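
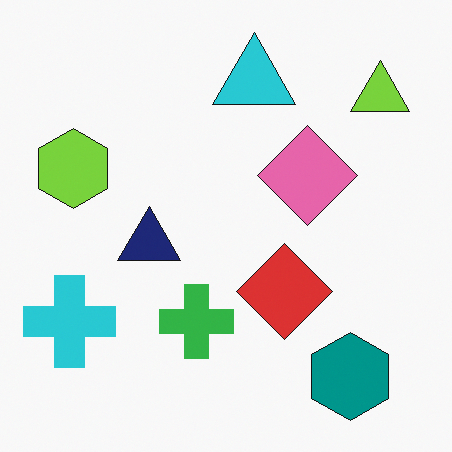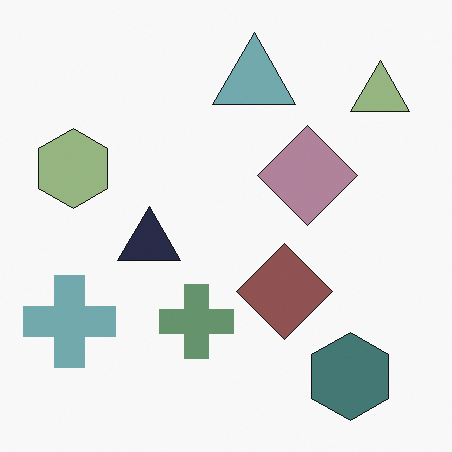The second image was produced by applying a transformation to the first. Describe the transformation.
The image was heavily desaturated.

All colors are more muted and greyish — a global saturation change.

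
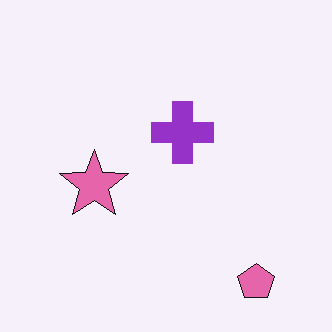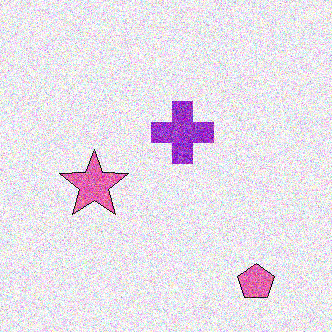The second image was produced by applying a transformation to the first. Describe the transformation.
The second image is the first degraded with strong gaussian noise.

Random speckle covers the whole image, including the flat background.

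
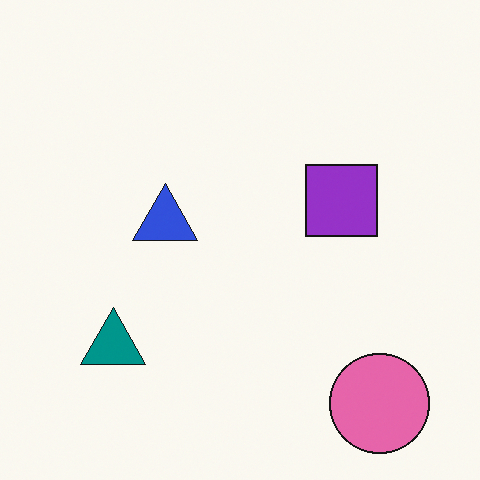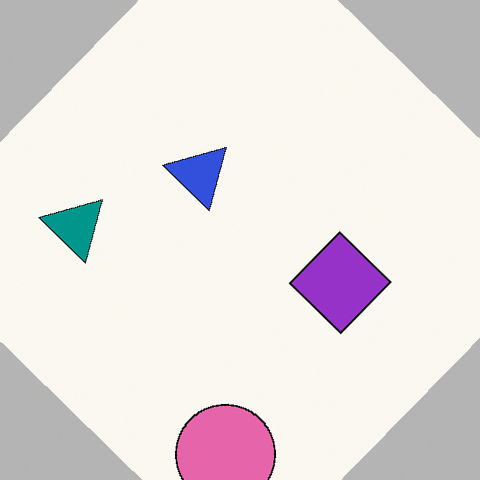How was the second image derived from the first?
Rotated clockwise by a large amount — several tens of degrees.

Every shape is tilted by the same angle and the image corners show triangular fill wedges — a whole-image rotation by a non-right angle.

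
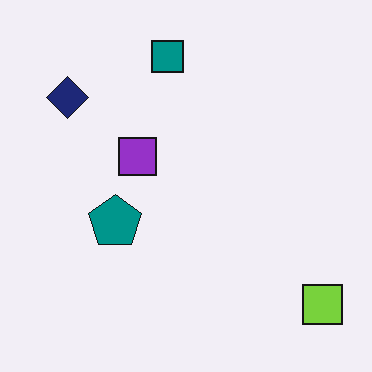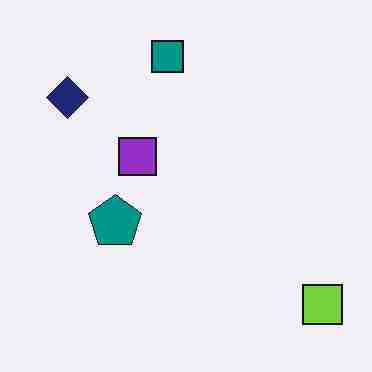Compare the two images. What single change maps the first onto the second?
This is the original image degraded with heavy JPEG compression.

Blocky 8×8 compression artifacts appear around shape edges and the flat background shows ringing — characteristic JPEG degradation.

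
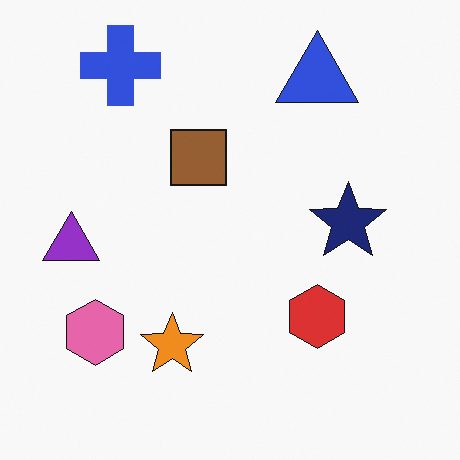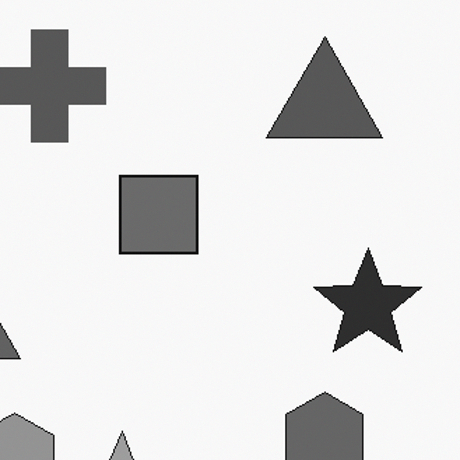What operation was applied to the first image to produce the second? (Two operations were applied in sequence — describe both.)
The transformation is: converted to grayscale, then cropped slightly and scaled back up.

All color is removed — every shape is now a shade of grey. The visible shapes are larger and the field of view is narrower; shapes near the original edges may be partly or wholly outside the frame — a crop-and-rescale.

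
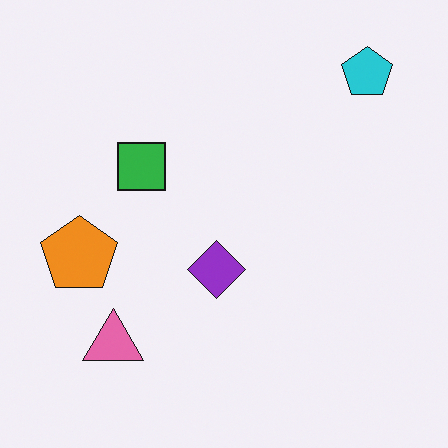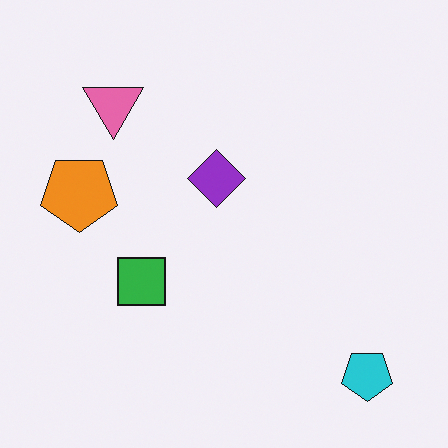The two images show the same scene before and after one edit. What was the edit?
Flipped vertically (top ↔ bottom).

The cyan pentagon is in the top-right of the first image and the bottom-right of the second — shapes on opposite sides of the horizontal midline have swapped in a mirror flip.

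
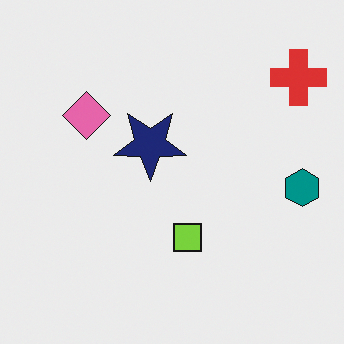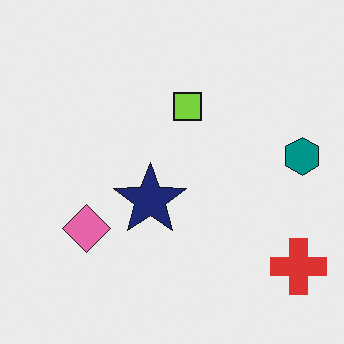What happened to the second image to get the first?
It was flipped vertically (top ↔ bottom).

The red cross is in the bottom-right of the second image and the top-right of the first — shapes on opposite sides of the horizontal midline have swapped in a mirror flip.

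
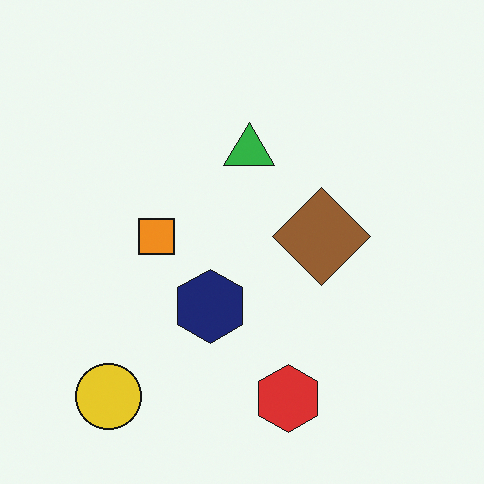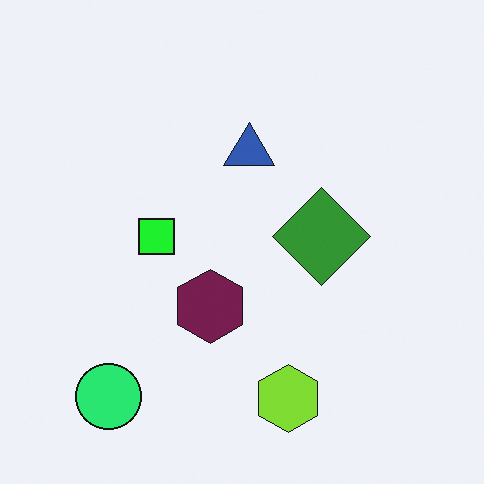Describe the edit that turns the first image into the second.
The second image is the first hue-shifted noticeably.

Every shape's color has rotated by the same amount around the hue wheel — a uniform hue shift.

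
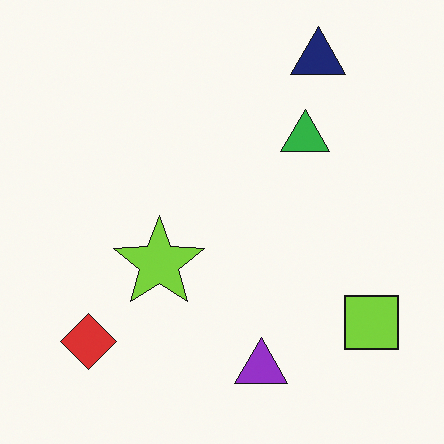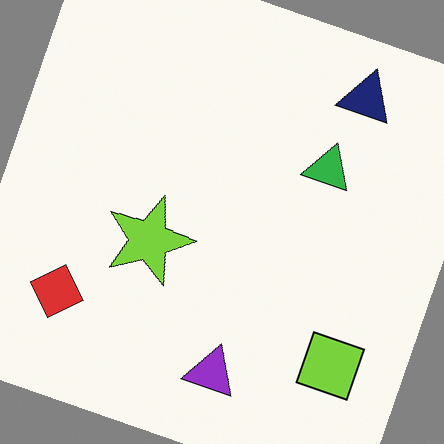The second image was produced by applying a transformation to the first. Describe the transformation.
It was rotated clockwise by a moderate amount.

Every shape is tilted by the same angle and the image corners show triangular fill wedges — a whole-image rotation by a non-right angle.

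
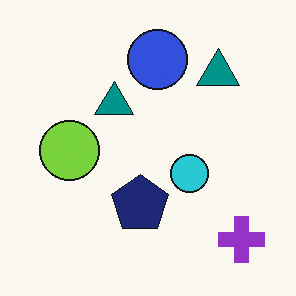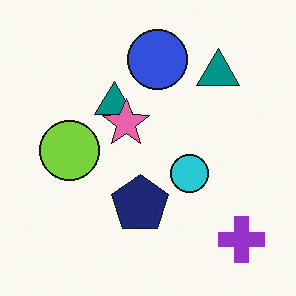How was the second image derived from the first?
The second image is the first overlaid with an additional pink star.

A pink star appears in the second image that is absent from the first.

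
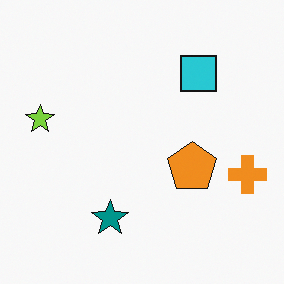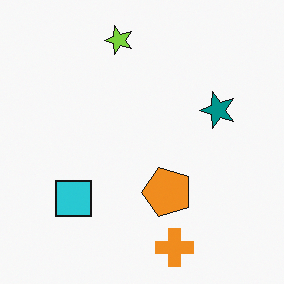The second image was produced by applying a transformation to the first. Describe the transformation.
It was transposed (reflected across the top-left ↔ bottom-right diagonal).

Shapes have swapped their row and column positions — what was in the top-right is now in the bottom-left — a diagonal reflection.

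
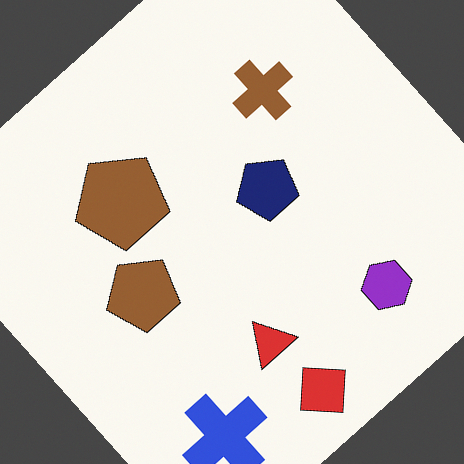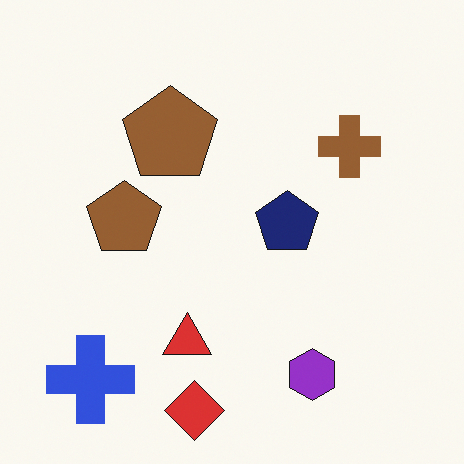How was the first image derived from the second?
The transformation is: rotated counter-clockwise by a large amount — several tens of degrees.

Every shape is tilted by the same angle and the image corners show triangular fill wedges — a whole-image rotation by a non-right angle.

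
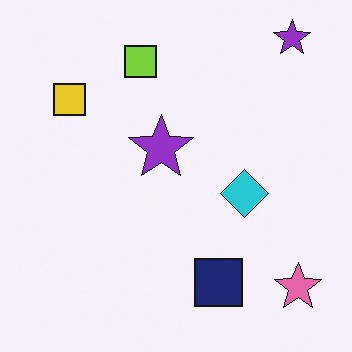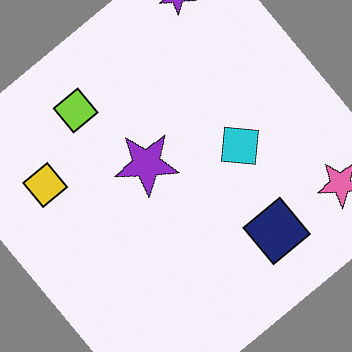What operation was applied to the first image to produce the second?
It was rotated counter-clockwise by a large amount — several tens of degrees.

Every shape is tilted by the same angle and the image corners show triangular fill wedges — a whole-image rotation by a non-right angle.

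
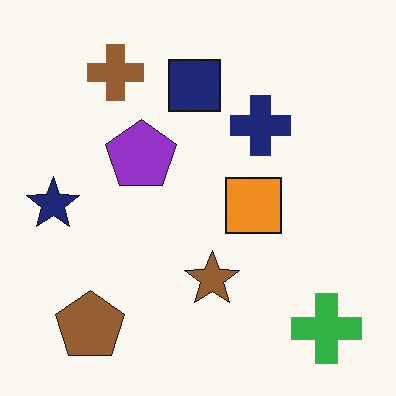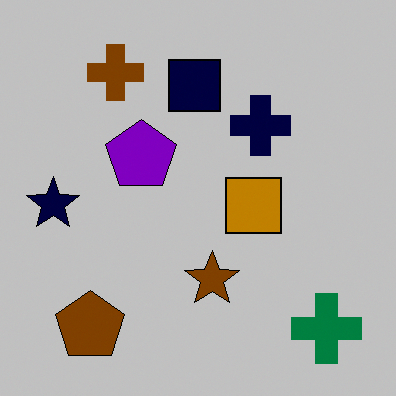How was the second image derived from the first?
Heavily posterized to just a handful of flat colors.

Each flat color has snapped to a coarser quantized level — most visibly, the near-white background has dropped to a flat grey.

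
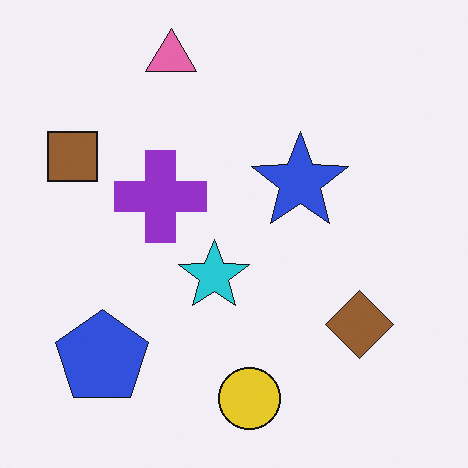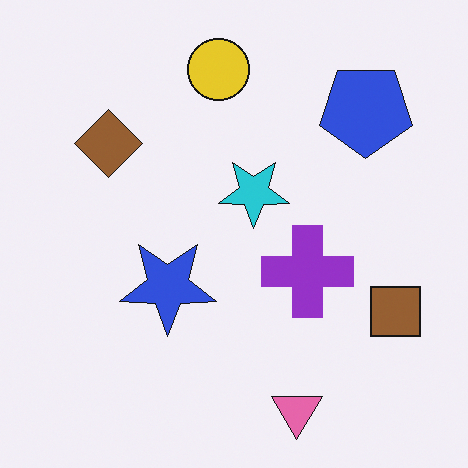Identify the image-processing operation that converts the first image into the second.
This is the original image rotated 180°.

The pink triangle sits in the top of the first image and the bottom of the second — consistent with a whole-image 180° rotation.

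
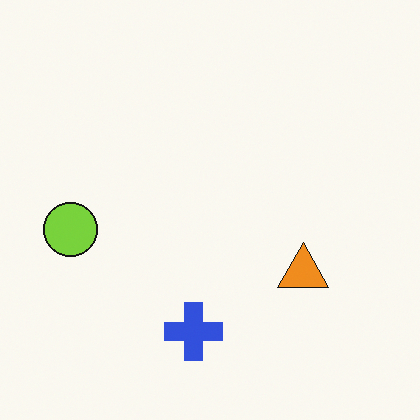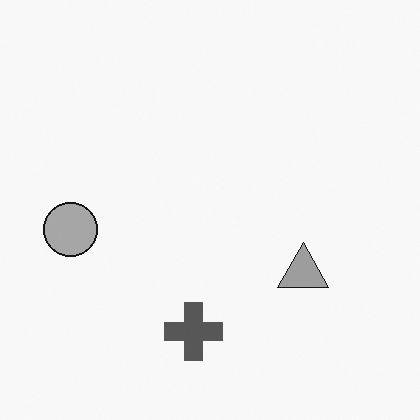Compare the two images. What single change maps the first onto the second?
The image was converted to grayscale.

All color is removed — every shape is now a shade of grey.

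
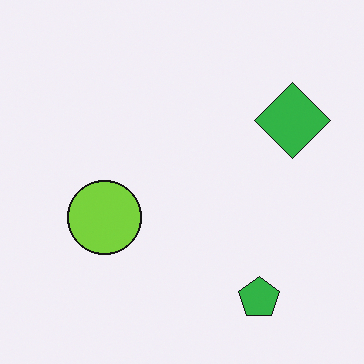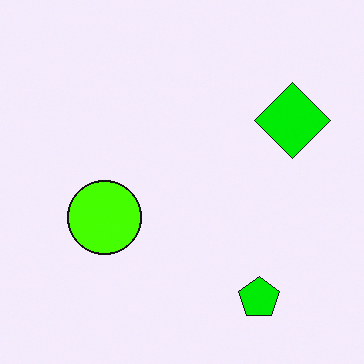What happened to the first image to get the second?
The image was made much more vivid (saturation change).

All colors are more vivid — a global saturation change.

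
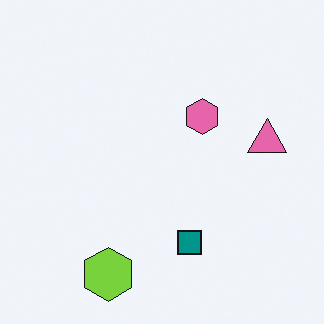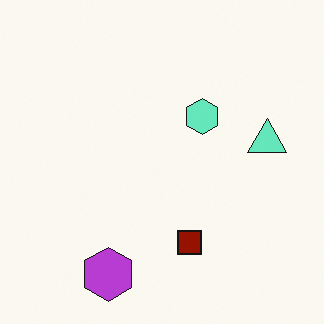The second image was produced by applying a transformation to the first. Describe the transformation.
The image was hue-shifted through roughly half the color wheel.

Every shape's color has rotated by the same amount around the hue wheel — a uniform hue shift.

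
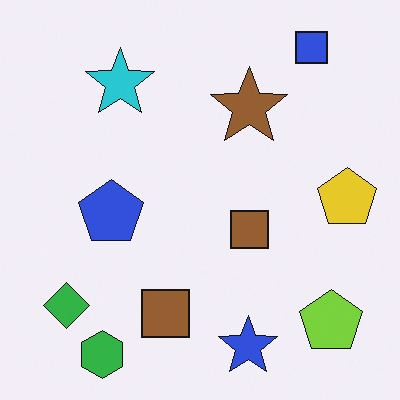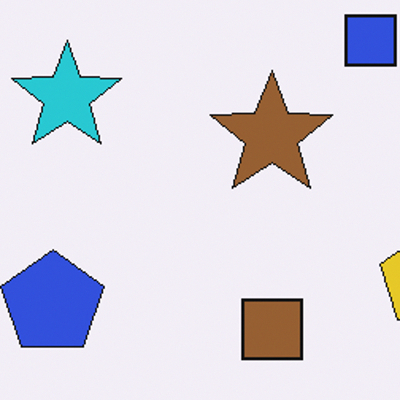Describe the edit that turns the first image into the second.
Cropped to a modestly smaller region and rescaled.

The visible shapes are larger and the field of view is narrower; shapes near the original edges may be partly or wholly outside the frame — a crop-and-rescale.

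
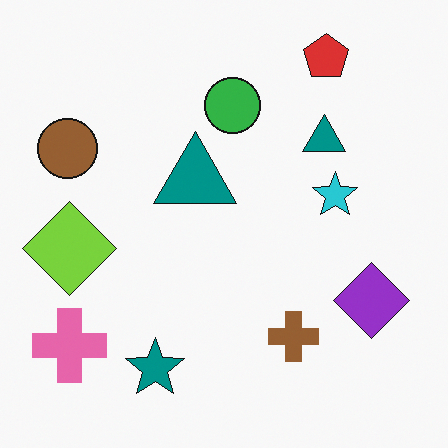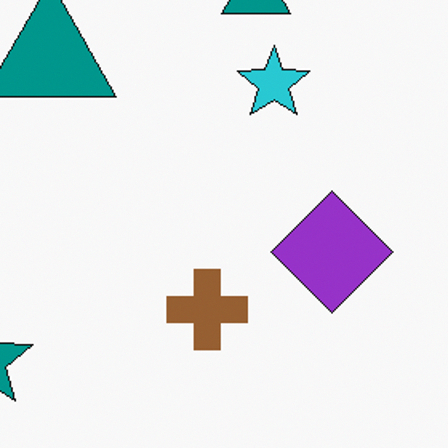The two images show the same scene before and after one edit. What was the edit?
This is the original image cropped slightly and scaled back up.

The visible shapes are larger and the field of view is narrower; shapes near the original edges may be partly or wholly outside the frame — a crop-and-rescale.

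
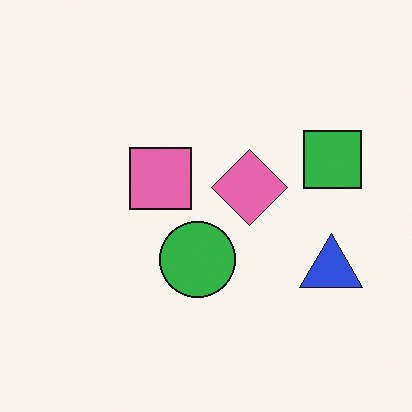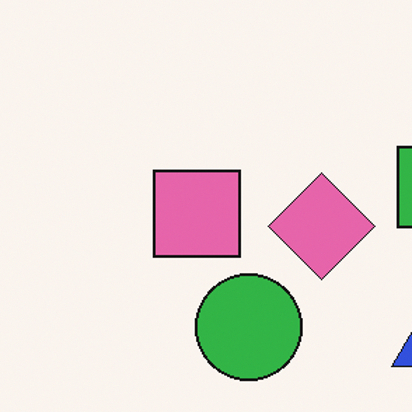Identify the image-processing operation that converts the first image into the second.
It was cropped to a modestly smaller region and rescaled.

The visible shapes are larger and the field of view is narrower; shapes near the original edges may be partly or wholly outside the frame — a crop-and-rescale.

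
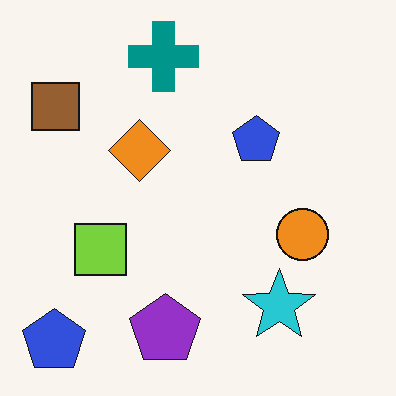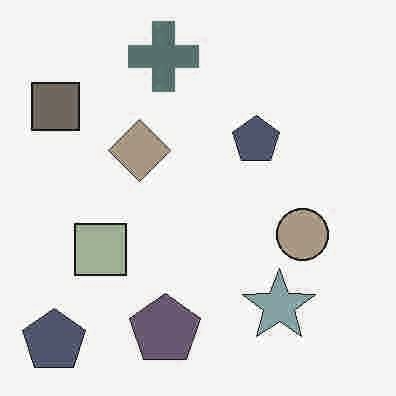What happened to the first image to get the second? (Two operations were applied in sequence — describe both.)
Heavily JPEG-compressed with obvious blocking artifacts, then heavily desaturated.

Blocky 8×8 compression artifacts appear around shape edges and the flat background shows ringing — characteristic JPEG degradation. All colors are more muted and greyish — a global saturation change.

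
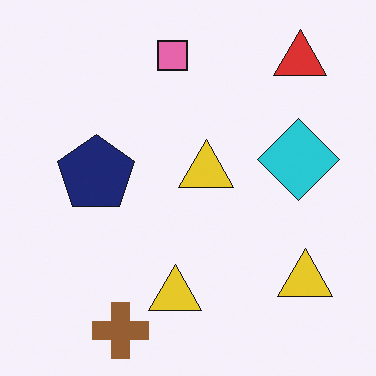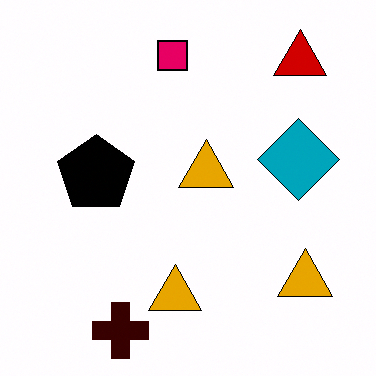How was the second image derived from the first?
Given much higher contrast.

Tones are pushed away from mid-grey across the whole image — a global contrast change.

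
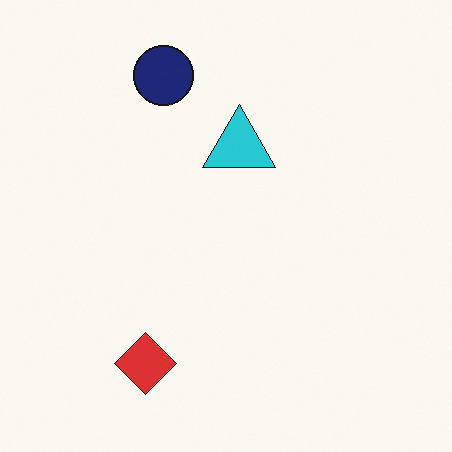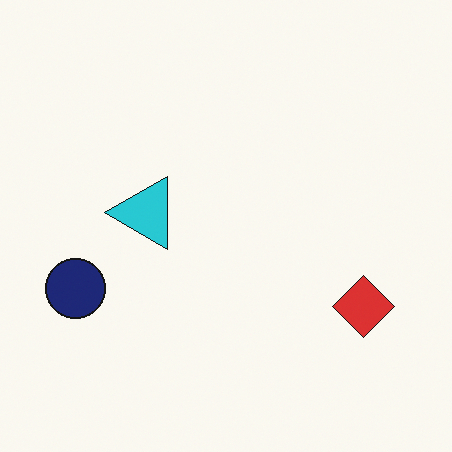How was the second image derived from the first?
It was rotated 90° counter-clockwise.

The navy circle sits in the top of the first image and the left of the second — consistent with a whole-image 90° counter-clockwise rotation.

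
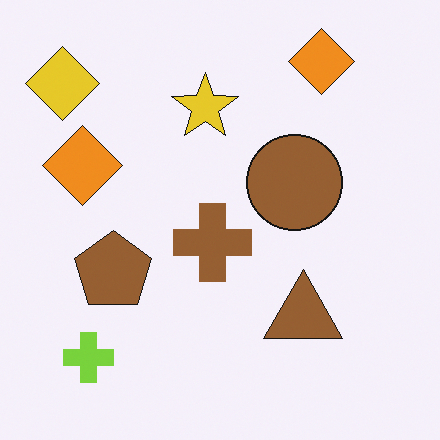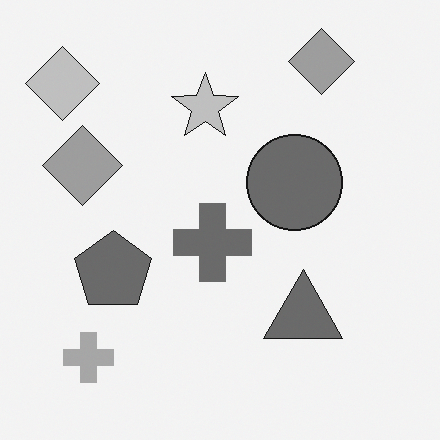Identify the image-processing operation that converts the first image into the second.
The transformation is: converted to grayscale.

All color is removed — every shape is now a shade of grey.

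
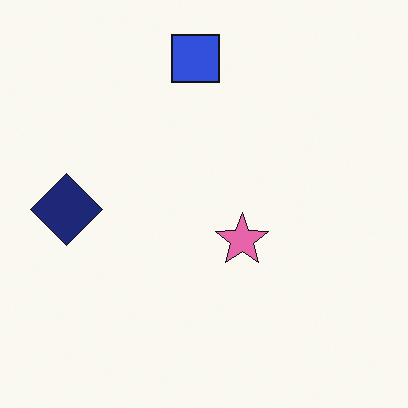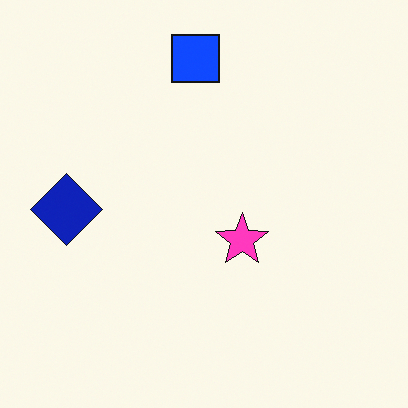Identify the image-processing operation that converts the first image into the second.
The transformation is: made much more vivid (saturation change).

All colors are more vivid — a global saturation change.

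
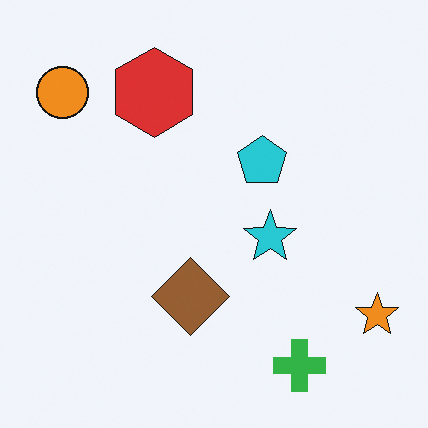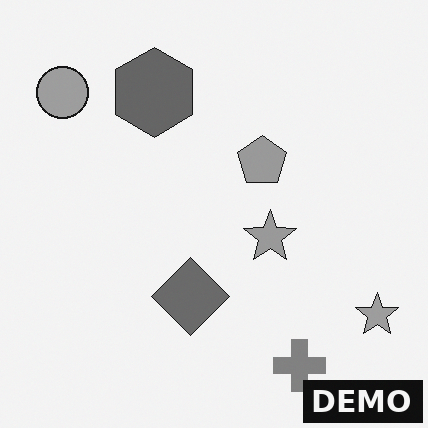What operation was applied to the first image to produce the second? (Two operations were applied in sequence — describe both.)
The second image is the first converted to grayscale, then watermarked with the text "DEMO" in the lower-right corner.

All color is removed — every shape is now a shade of grey. A dark label reading "DEMO" appears in the lower-right corner.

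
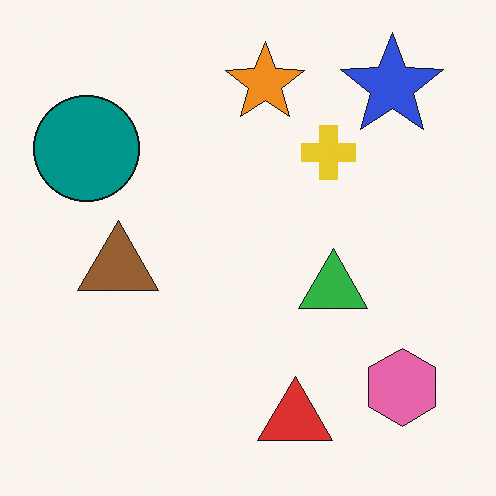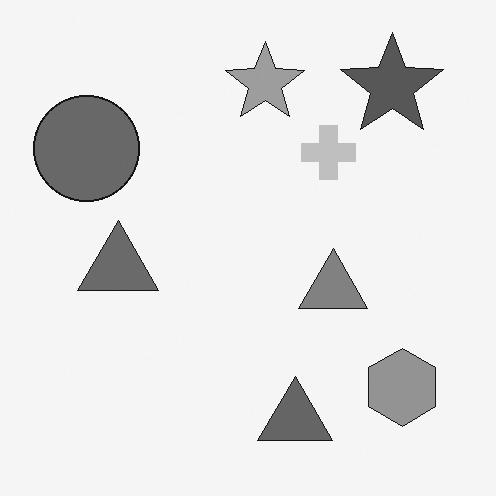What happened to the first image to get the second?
The image was converted to grayscale.

All color is removed — every shape is now a shade of grey.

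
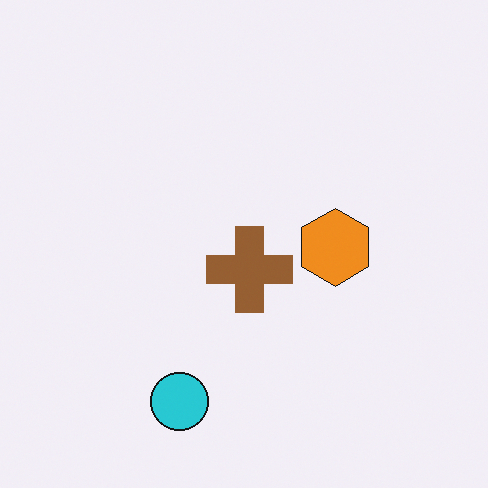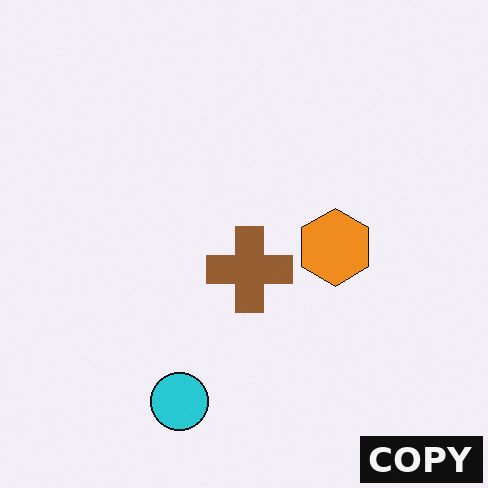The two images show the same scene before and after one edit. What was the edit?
Watermarked with the text "COPY" in the lower-right corner.

A dark label reading "COPY" appears in the lower-right corner.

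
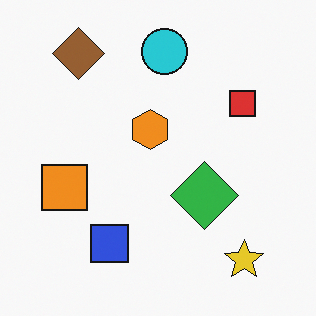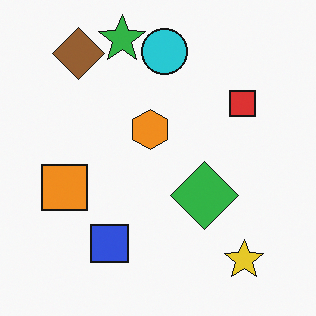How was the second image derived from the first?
The transformation is: overlaid with an additional green star.

A green star appears in the second image that is absent from the first.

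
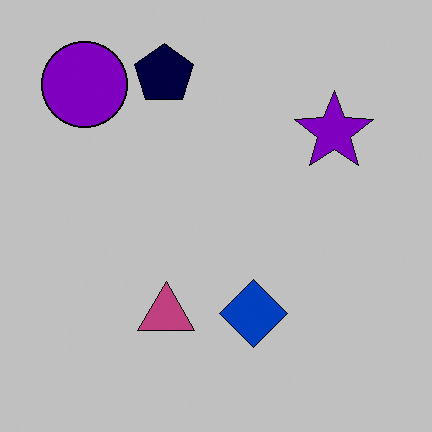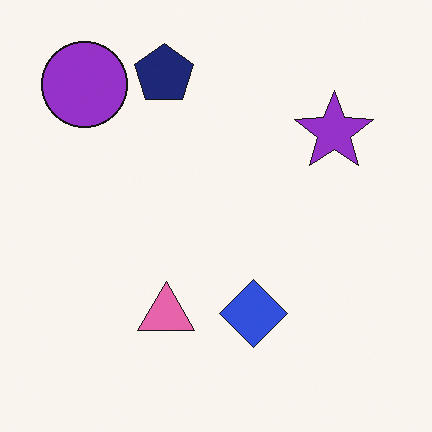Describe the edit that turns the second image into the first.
This is the original image aggressively posterized.

Each flat color has snapped to a coarser quantized level — most visibly, the near-white background has dropped to a flat grey.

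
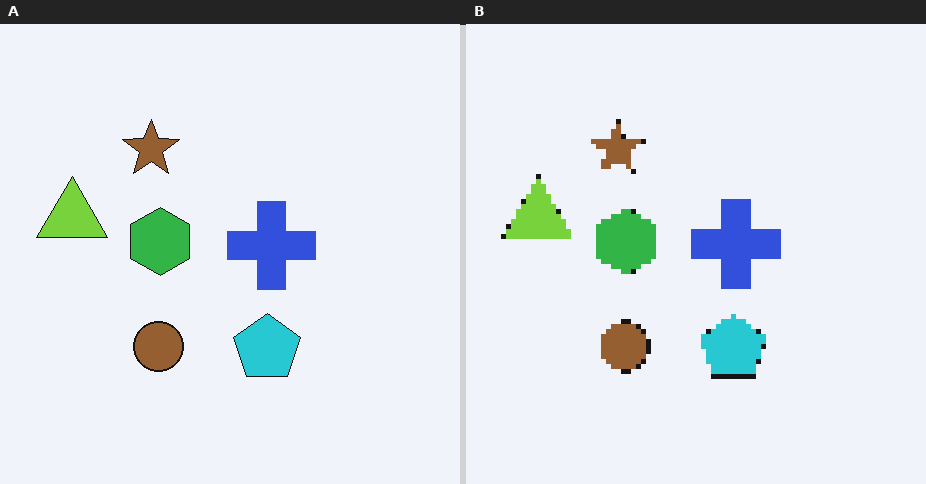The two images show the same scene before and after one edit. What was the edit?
Mildly pixelated.

Shapes are reduced to large square blocks; fine edges and outlines are lost — a downscale-then-upscale (mosaic) effect.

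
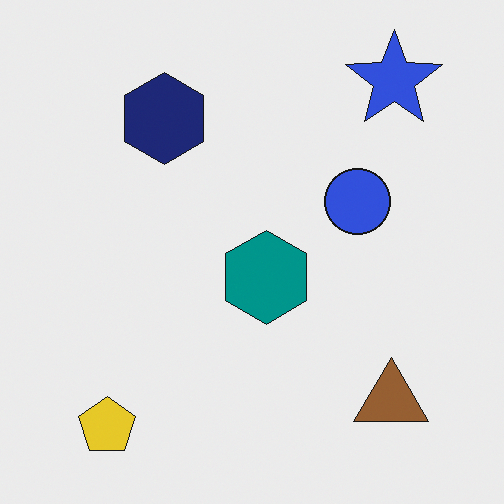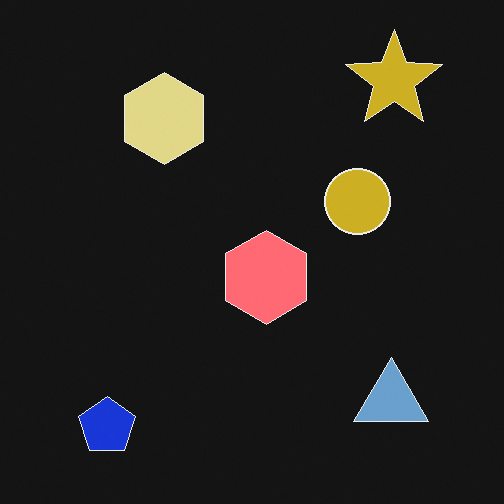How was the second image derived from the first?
The transformation is: color-inverted (negative).

The light background has become dark and every shape's color is its complement — a photographic negative.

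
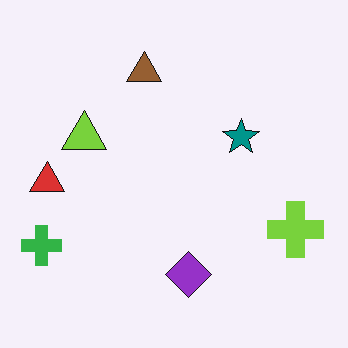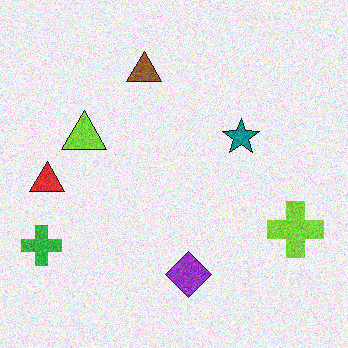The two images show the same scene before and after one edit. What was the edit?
Degraded with moderate additive noise.

Random speckle covers the whole image, including the flat background.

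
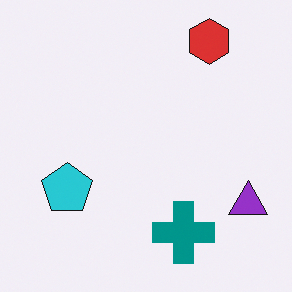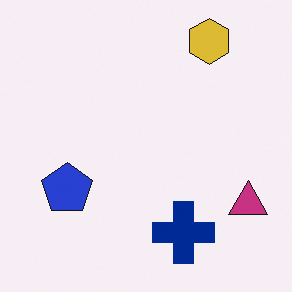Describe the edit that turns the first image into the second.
It was hue-shifted by a small amount.

Every shape's color has rotated by the same amount around the hue wheel — a uniform hue shift.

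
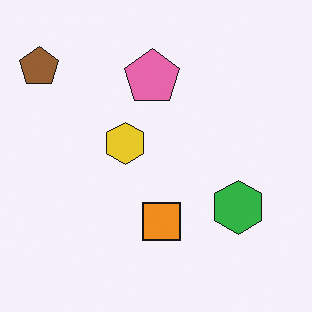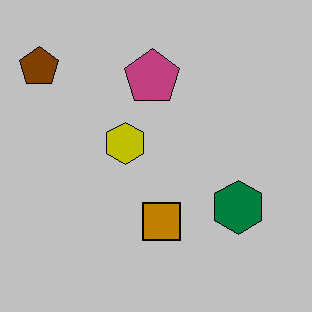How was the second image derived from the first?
It was heavily posterized to just a handful of flat colors.

Each flat color has snapped to a coarser quantized level — most visibly, the near-white background has dropped to a flat grey.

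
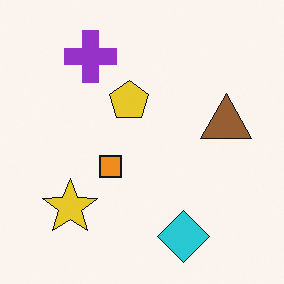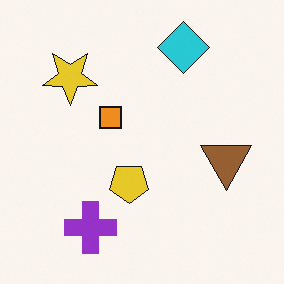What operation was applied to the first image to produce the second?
Flipped vertically (top ↔ bottom).

The cyan diamond is in the bottom of the first image and the top of the second — shapes on opposite sides of the horizontal midline have swapped in a mirror flip.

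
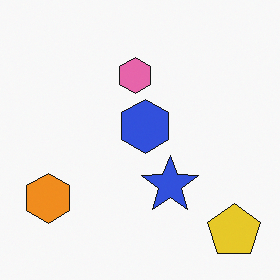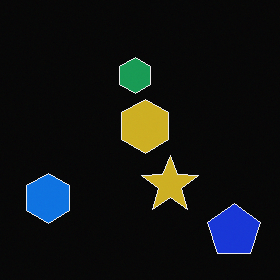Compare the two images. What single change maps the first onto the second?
It was color-inverted (negative).

The light background has become dark and every shape's color is its complement — a photographic negative.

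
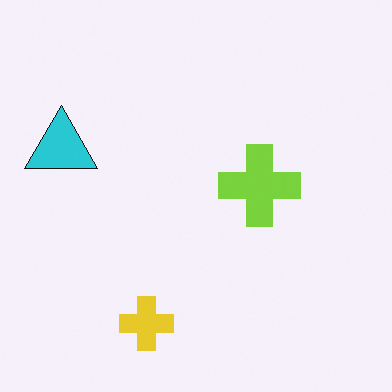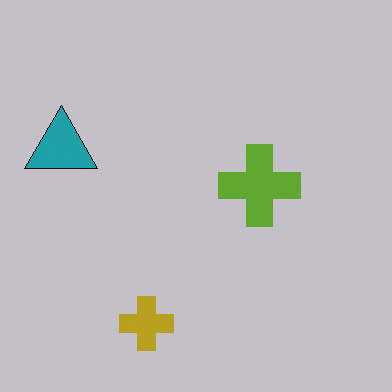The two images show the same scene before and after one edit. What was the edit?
Slightly darkened.

Every pixel — background and shapes alike — is uniformly darkened.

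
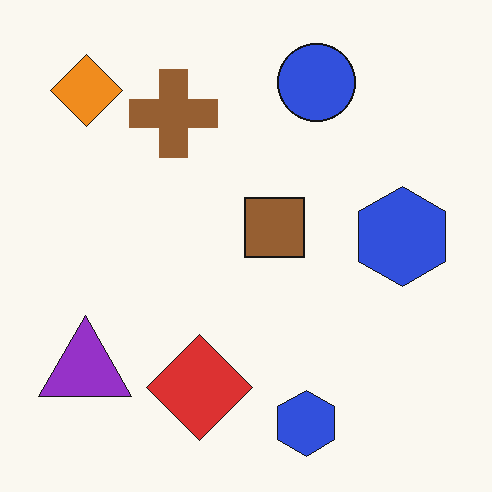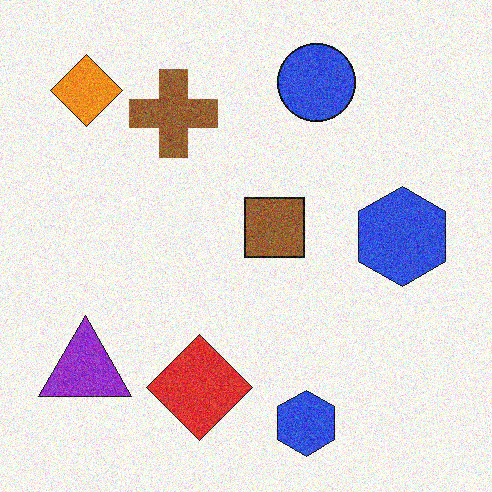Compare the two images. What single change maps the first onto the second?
The image was degraded with visible gaussian noise.

Random speckle covers the whole image, including the flat background.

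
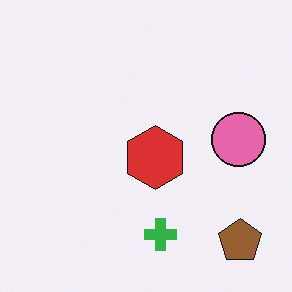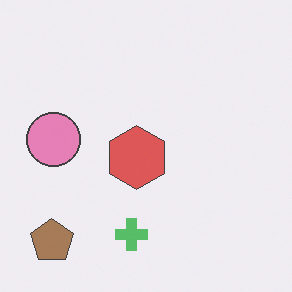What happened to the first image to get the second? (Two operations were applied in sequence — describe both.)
This is the original image flipped horizontally (left ↔ right), then given slightly reduced contrast.

The brown pentagon is in the bottom-right of the first image and the bottom-left of the second — shapes on opposite sides of the vertical midline have swapped in a mirror flip. Tones are pushed toward mid-grey across the whole image — a global contrast change.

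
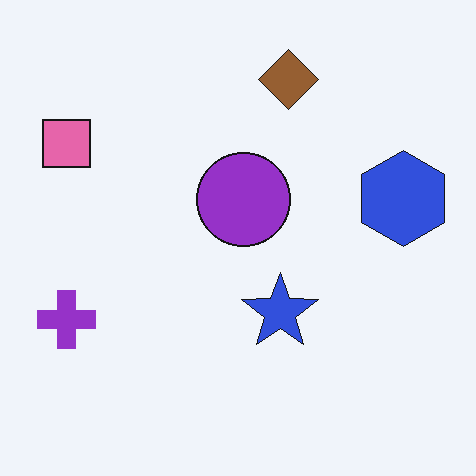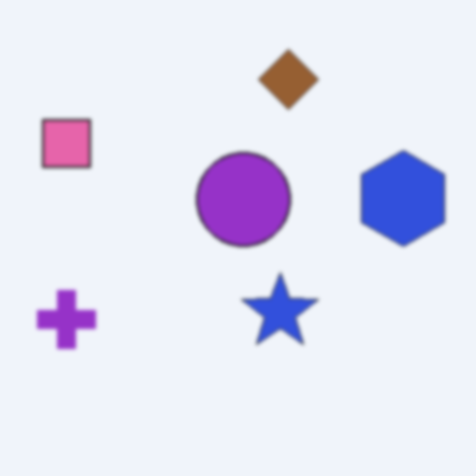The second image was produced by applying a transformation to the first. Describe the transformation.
The transformation is: slightly softened.

Shape edges and outlines are uniformly softened across the whole image.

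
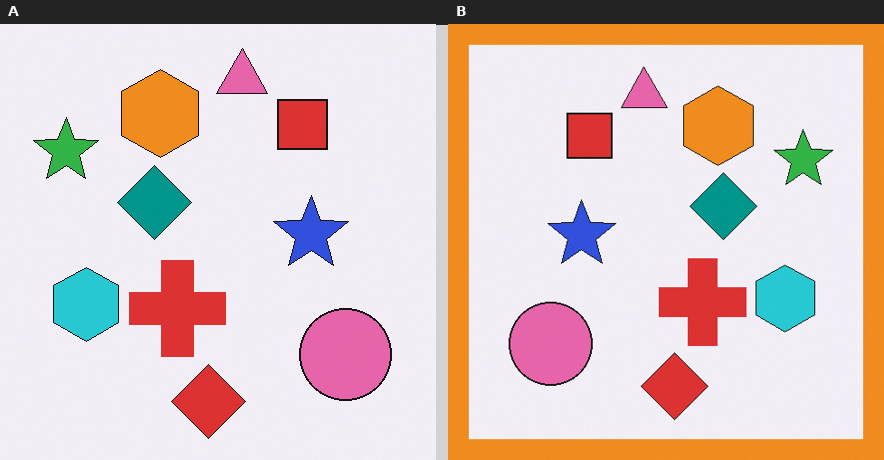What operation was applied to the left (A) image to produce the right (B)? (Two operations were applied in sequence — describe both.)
The transformation is: flipped horizontally (left ↔ right), then framed with a orange border.

The green star is in the top-left of the left (A) image and the top-right of the right (B) — shapes on opposite sides of the vertical midline have swapped in a mirror flip. A solid orange frame runs around the edge of the right (B) image, with the content slightly shrunk inside it.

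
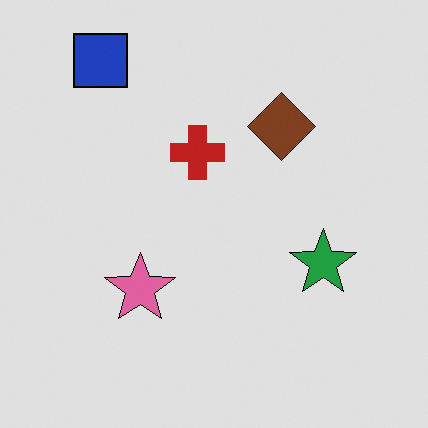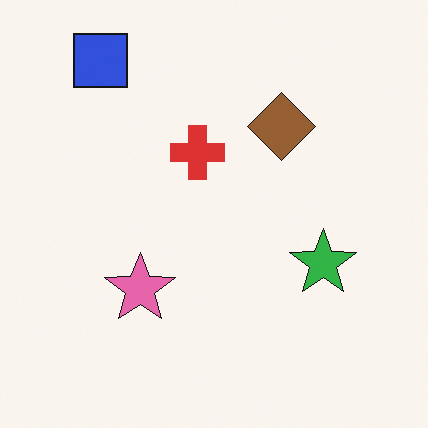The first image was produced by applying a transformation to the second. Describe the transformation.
It was posterized to a reduced palette.

Each flat color has snapped to a coarser quantized level — most visibly, the near-white background has dropped to a flat grey.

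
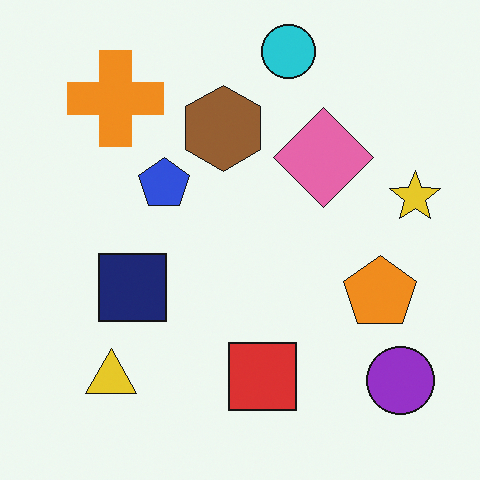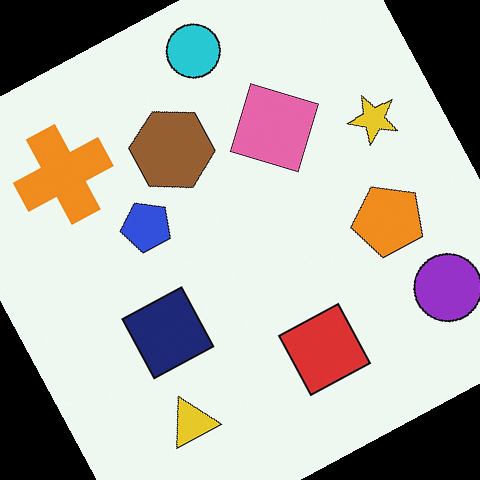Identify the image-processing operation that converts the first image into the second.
The second image is the first rotated counter-clockwise by a clearly visible amount.

Every shape is tilted by the same angle and the image corners show triangular fill wedges — a whole-image rotation by a non-right angle.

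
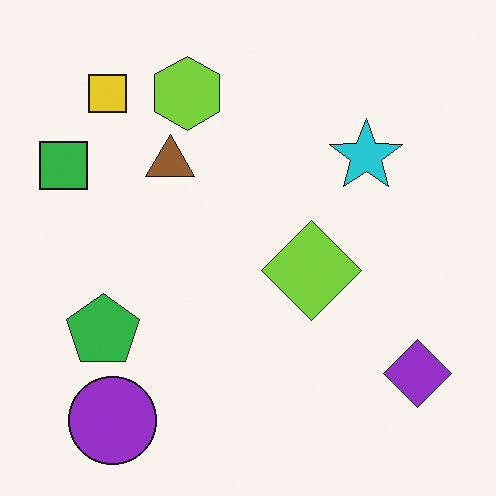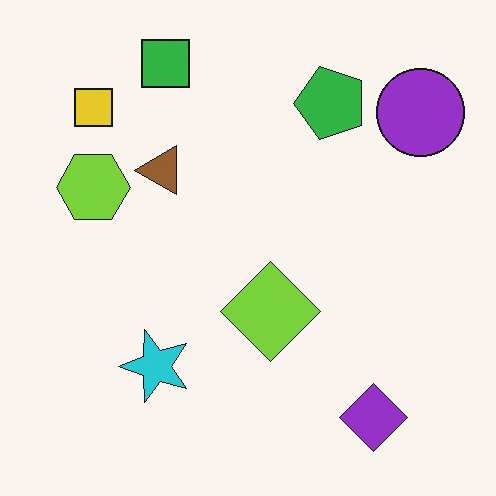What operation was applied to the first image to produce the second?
It was transposed (reflected across the top-left ↔ bottom-right diagonal).

Shapes have swapped their row and column positions — what was in the top-right is now in the bottom-left — a diagonal reflection.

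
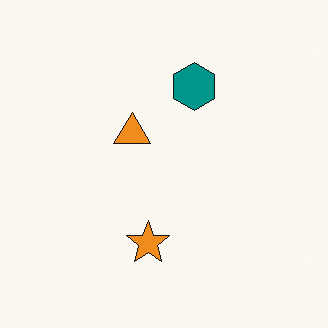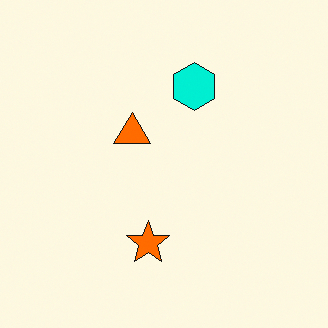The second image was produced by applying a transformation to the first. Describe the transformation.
Heavily oversaturated.

All colors are more vivid — a global saturation change.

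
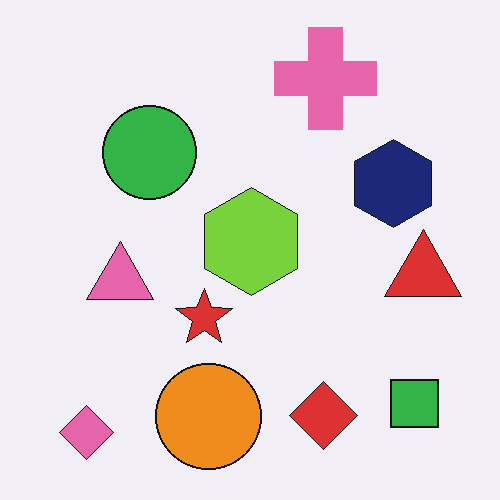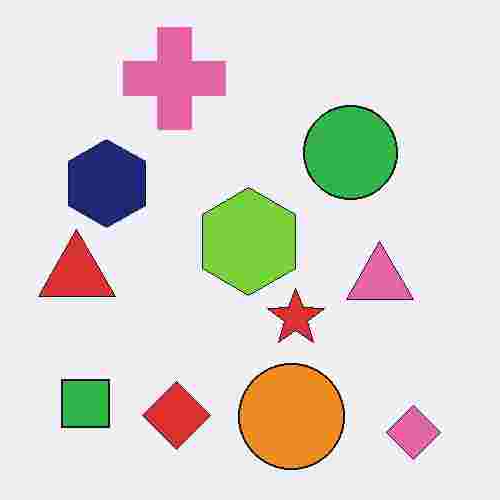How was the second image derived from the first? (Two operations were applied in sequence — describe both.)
The transformation is: degraded with heavy JPEG compression, then flipped horizontally (left ↔ right).

Blocky 8×8 compression artifacts appear around shape edges and the flat background shows ringing — characteristic JPEG degradation. The red triangle is in the right of the first image and the left of the second — shapes on opposite sides of the vertical midline have swapped in a mirror flip.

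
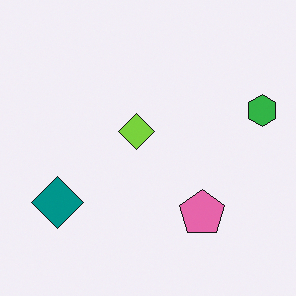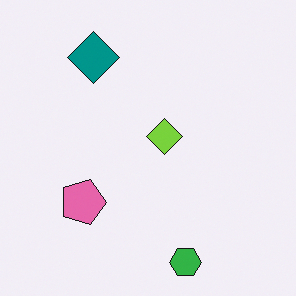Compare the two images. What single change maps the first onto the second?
Rotated 90° clockwise.

The green hexagon sits in the right of the first image and the bottom of the second — consistent with a whole-image 90° clockwise rotation.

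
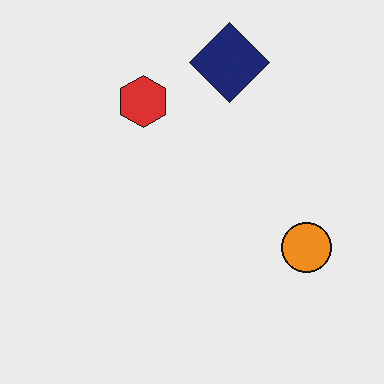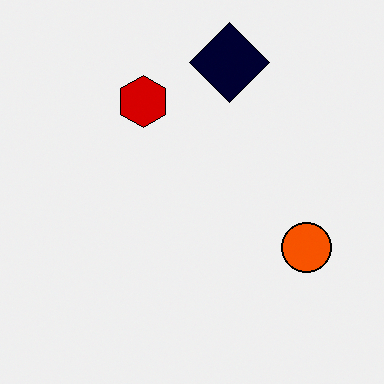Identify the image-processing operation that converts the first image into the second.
Boosted in contrast.

Tones are pushed away from mid-grey across the whole image — a global contrast change.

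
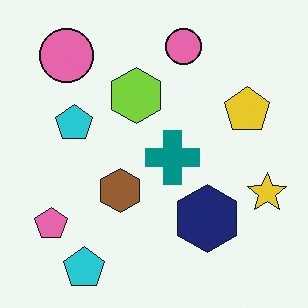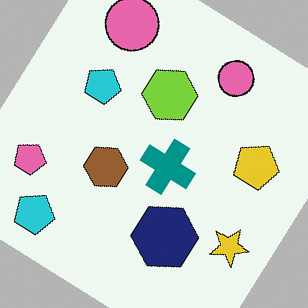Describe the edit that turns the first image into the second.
It was rotated clockwise by a large amount — several tens of degrees.

Every shape is tilted by the same angle and the image corners show triangular fill wedges — a whole-image rotation by a non-right angle.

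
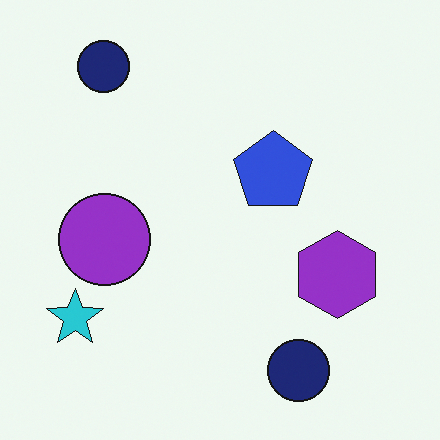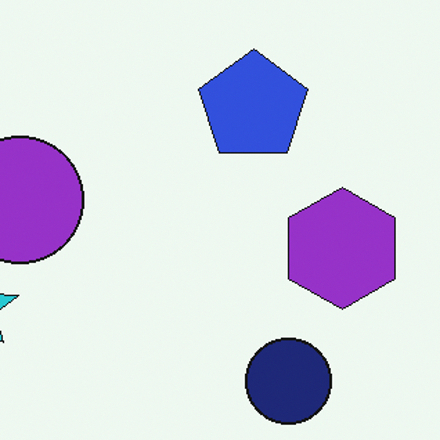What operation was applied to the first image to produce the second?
It was cropped to a modestly smaller region and rescaled.

The visible shapes are larger and the field of view is narrower; shapes near the original edges may be partly or wholly outside the frame — a crop-and-rescale.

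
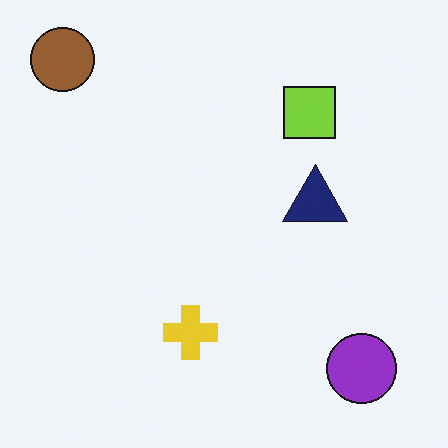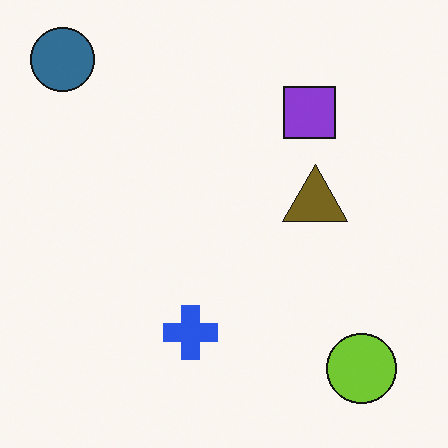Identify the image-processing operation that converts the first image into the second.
It was hue-shifted by a large amount.

Every shape's color has rotated by the same amount around the hue wheel — a uniform hue shift.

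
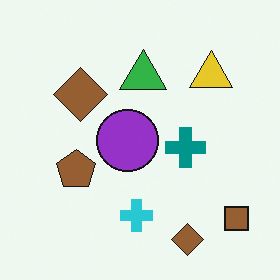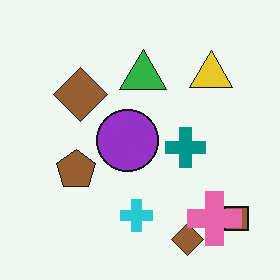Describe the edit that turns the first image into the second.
It was overlaid with an additional pink cross.

A pink cross appears in the second image that is absent from the first.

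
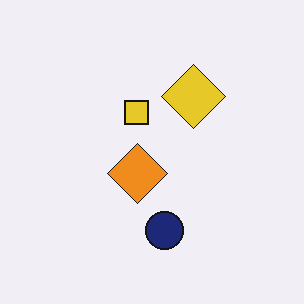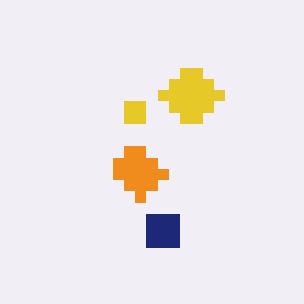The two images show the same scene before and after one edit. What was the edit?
Coarsely pixelated.

Shapes are reduced to large square blocks; fine edges and outlines are lost — a downscale-then-upscale (mosaic) effect.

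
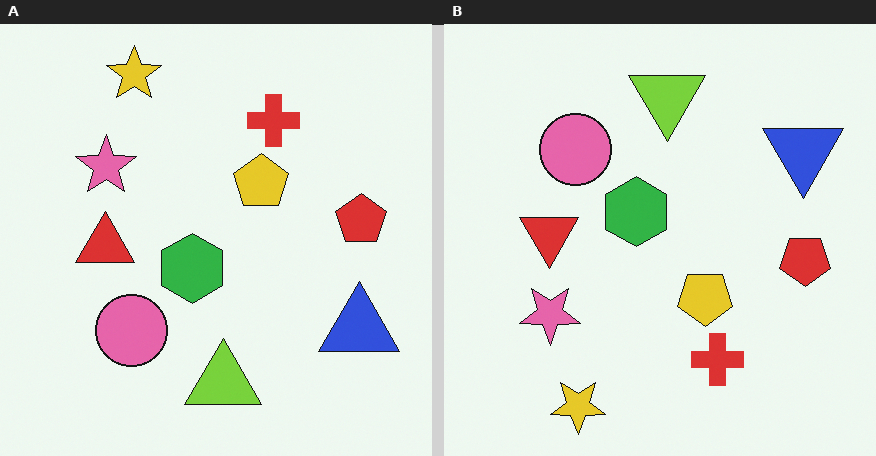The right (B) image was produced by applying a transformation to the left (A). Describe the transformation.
It was flipped vertically (top ↔ bottom).

The yellow star is in the top-left of the left (A) image and the bottom-left of the right (B) — shapes on opposite sides of the horizontal midline have swapped in a mirror flip.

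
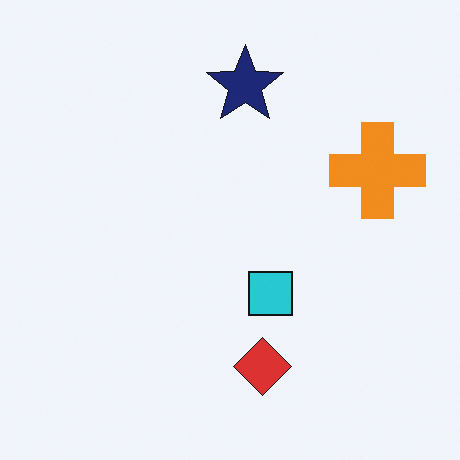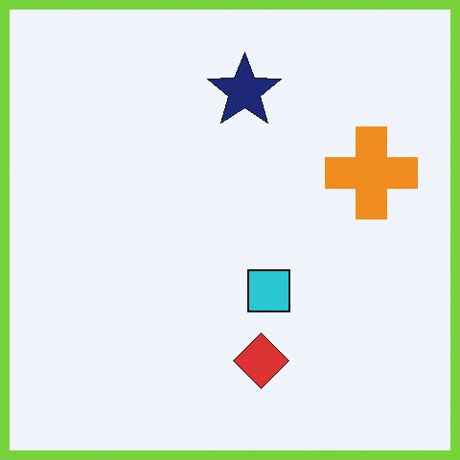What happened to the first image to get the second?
The image was framed with a lime border.

A solid lime frame runs around the edge of the second image, with the content slightly shrunk inside it.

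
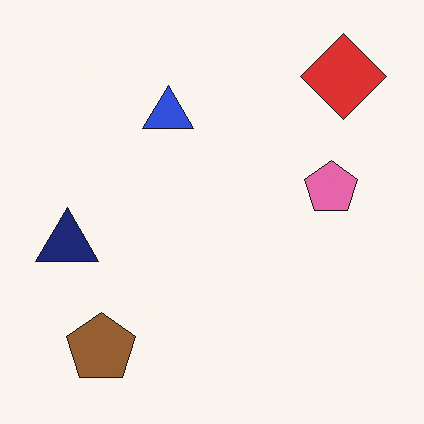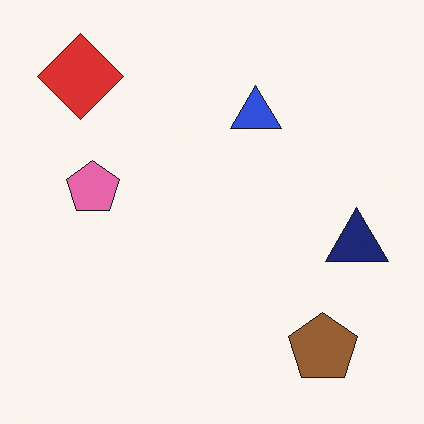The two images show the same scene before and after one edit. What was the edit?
It was flipped horizontally (left ↔ right).

The navy triangle is in the left of the first image and the right of the second — shapes on opposite sides of the vertical midline have swapped in a mirror flip.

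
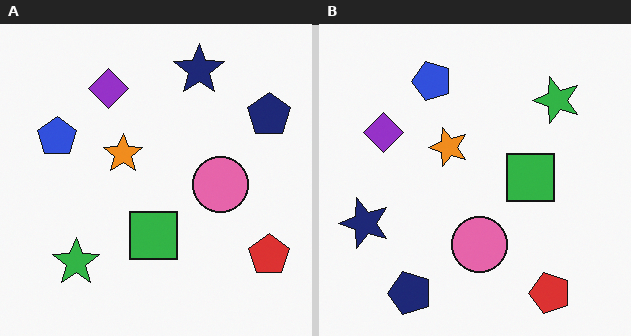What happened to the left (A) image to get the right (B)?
Transposed (reflected across the top-left ↔ bottom-right diagonal).

Shapes have swapped their row and column positions — what was in the top-right is now in the bottom-left — a diagonal reflection.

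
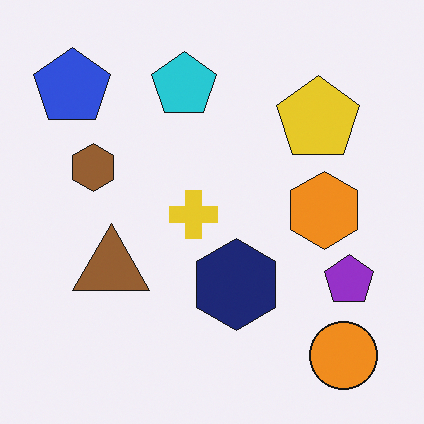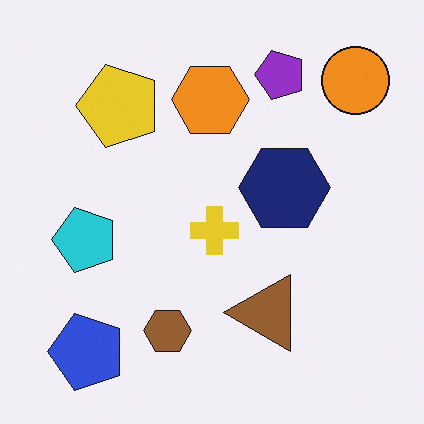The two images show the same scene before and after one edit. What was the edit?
The image was rotated 90° counter-clockwise.

The orange circle sits in the bottom-right of the first image and the top-right of the second — consistent with a whole-image 90° counter-clockwise rotation.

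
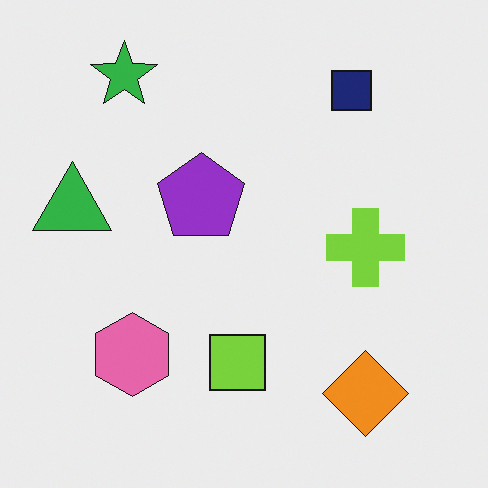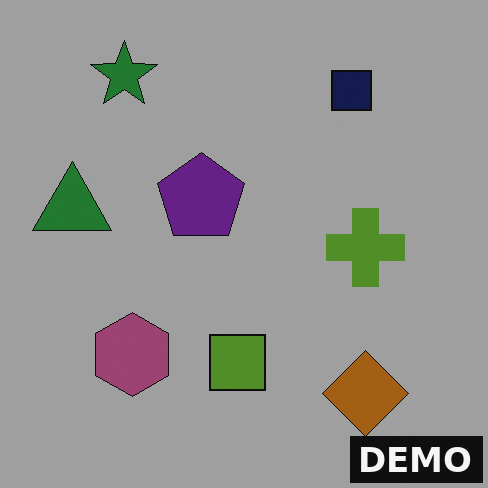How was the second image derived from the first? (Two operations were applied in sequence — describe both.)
The image was substantially darkened, then watermarked with the text "DEMO" in the lower-right corner.

Every pixel — background and shapes alike — is uniformly darkened. A dark label reading "DEMO" appears in the lower-right corner.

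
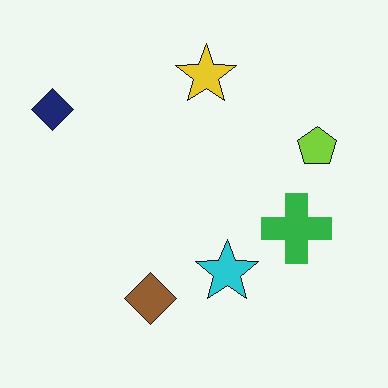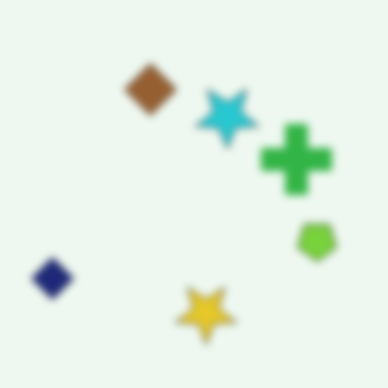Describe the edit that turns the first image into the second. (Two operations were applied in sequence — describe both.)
The image was flipped vertically (top ↔ bottom), then noticeably gaussian-blurred.

The yellow star is in the top of the first image and the bottom of the second — shapes on opposite sides of the horizontal midline have swapped in a mirror flip. Shape edges and outlines are uniformly softened across the whole image.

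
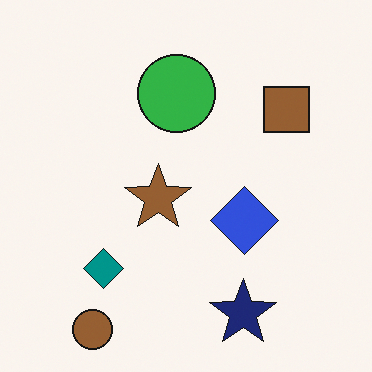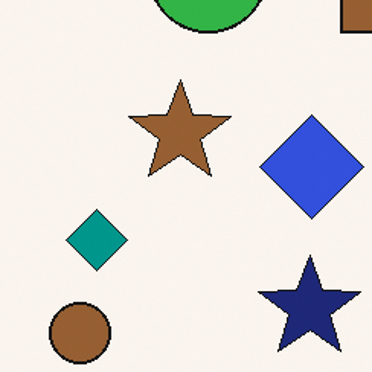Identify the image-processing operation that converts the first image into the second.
The transformation is: cropped to a modestly smaller region and rescaled.

The visible shapes are larger and the field of view is narrower; shapes near the original edges may be partly or wholly outside the frame — a crop-and-rescale.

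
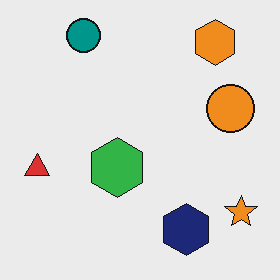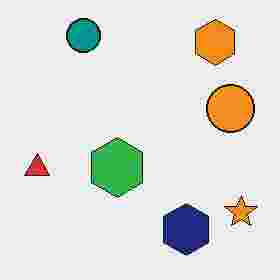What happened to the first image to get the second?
This is the original image degraded with heavy JPEG compression.

Blocky 8×8 compression artifacts appear around shape edges and the flat background shows ringing — characteristic JPEG degradation.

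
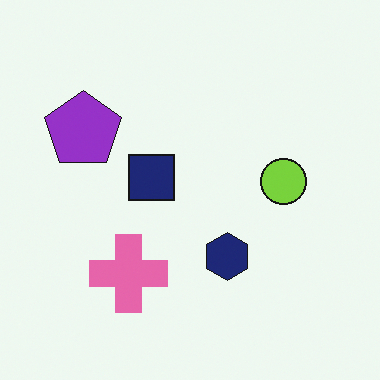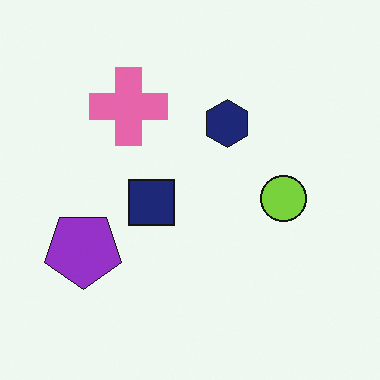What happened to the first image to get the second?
Flipped vertically (top ↔ bottom).

The pink cross is in the bottom of the first image and the top of the second — shapes on opposite sides of the horizontal midline have swapped in a mirror flip.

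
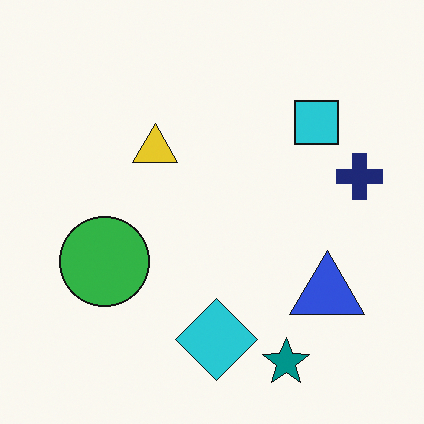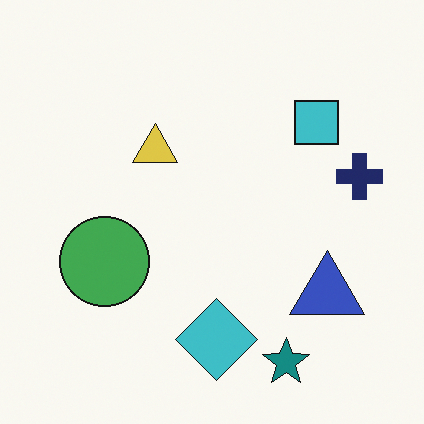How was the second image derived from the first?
The image was slightly desaturated.

All colors are more muted and greyish — a global saturation change.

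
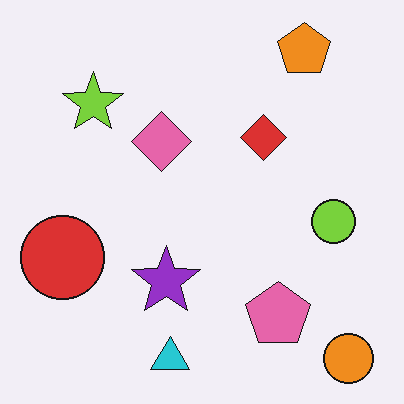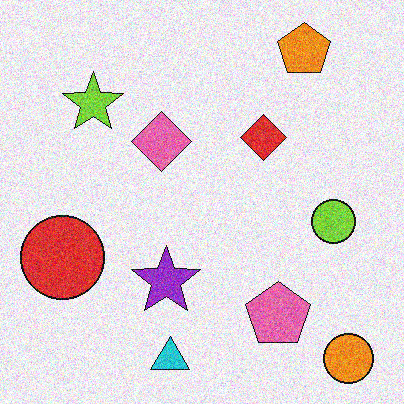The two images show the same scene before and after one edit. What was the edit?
The transformation is: degraded with visible gaussian noise.

Random speckle covers the whole image, including the flat background.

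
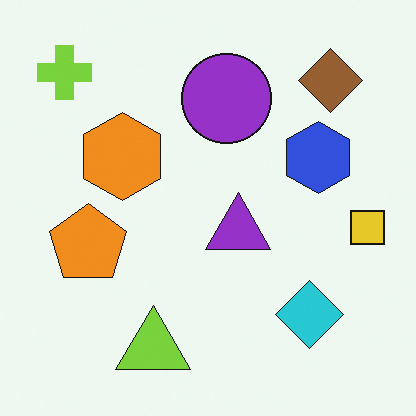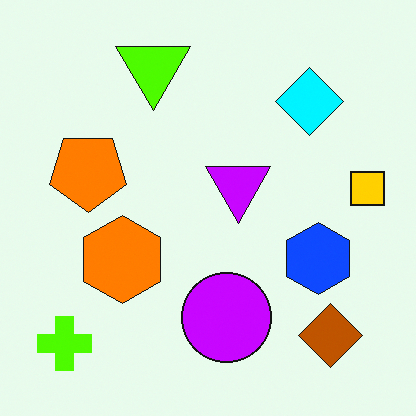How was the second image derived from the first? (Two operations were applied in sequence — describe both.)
It was flipped vertically (top ↔ bottom), then heavily oversaturated.

The lime triangle is in the bottom of the first image and the top of the second — shapes on opposite sides of the horizontal midline have swapped in a mirror flip. All colors are more vivid — a global saturation change.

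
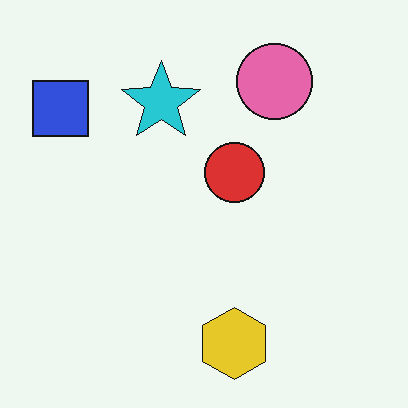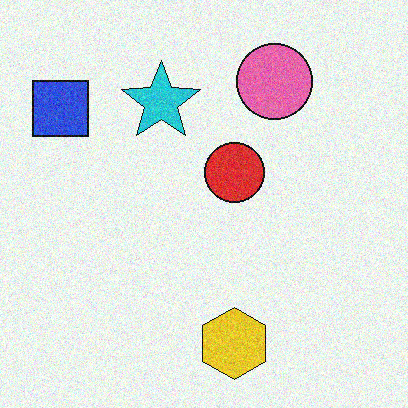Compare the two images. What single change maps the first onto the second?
It was degraded with moderate additive noise.

Random speckle covers the whole image, including the flat background.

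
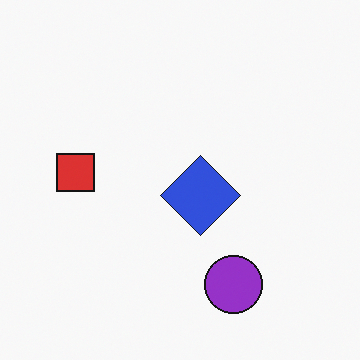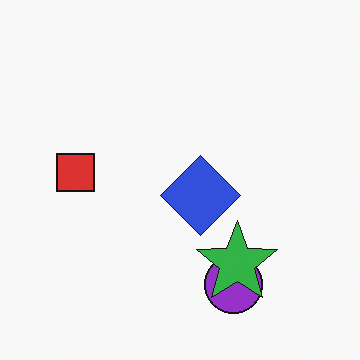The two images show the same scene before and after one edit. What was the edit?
This is the original image overlaid with an additional green star.

A green star appears in the second image that is absent from the first.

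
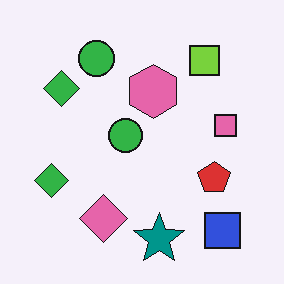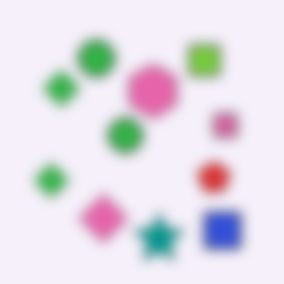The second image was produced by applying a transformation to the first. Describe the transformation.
The image was heavily blurred.

Shape edges and outlines are uniformly softened across the whole image.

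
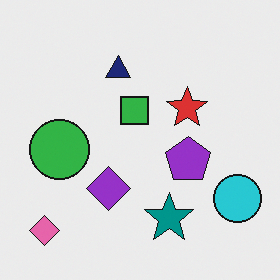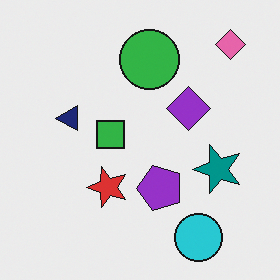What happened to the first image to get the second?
This is the original image transposed (reflected across the top-left ↔ bottom-right diagonal).

Shapes have swapped their row and column positions — what was in the top-right is now in the bottom-left — a diagonal reflection.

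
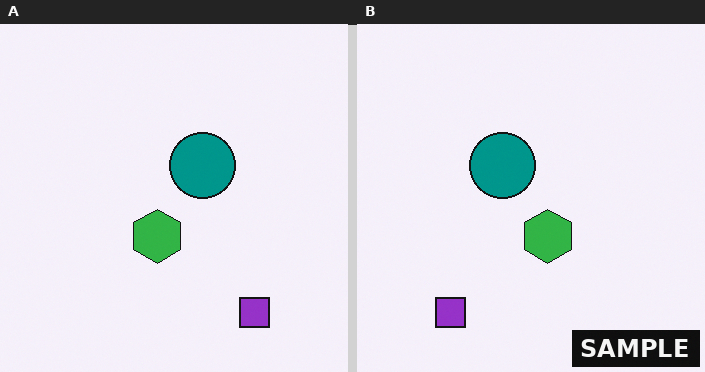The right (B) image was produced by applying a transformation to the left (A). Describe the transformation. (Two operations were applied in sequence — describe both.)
Flipped horizontally (left ↔ right), then watermarked with the text "SAMPLE" in the lower-right corner.

The purple square is in the bottom-right of the left (A) image and the bottom-left of the right (B) — shapes on opposite sides of the vertical midline have swapped in a mirror flip. A dark label reading "SAMPLE" appears in the lower-right corner.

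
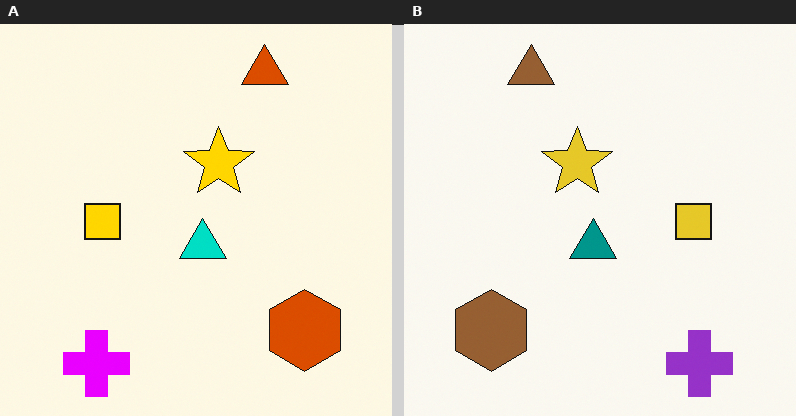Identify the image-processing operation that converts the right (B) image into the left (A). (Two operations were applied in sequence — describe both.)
It was flipped horizontally (left ↔ right), then made much more vivid (saturation change).

The brown hexagon is in the bottom-left of the right (B) image and the bottom-right of the left (A) — shapes on opposite sides of the vertical midline have swapped in a mirror flip. All colors are more vivid — a global saturation change.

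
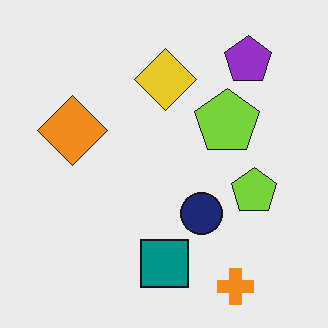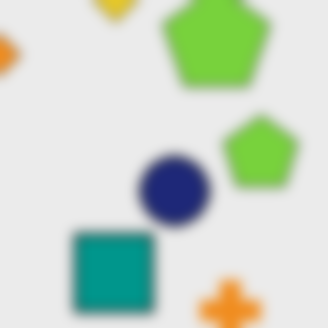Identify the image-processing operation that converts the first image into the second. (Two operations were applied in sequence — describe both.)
Cropped tightly and scaled back up, then strongly gaussian-blurred.

The visible shapes are larger and the field of view is narrower; shapes near the original edges may be partly or wholly outside the frame — a crop-and-rescale. Shape edges and outlines are uniformly softened across the whole image.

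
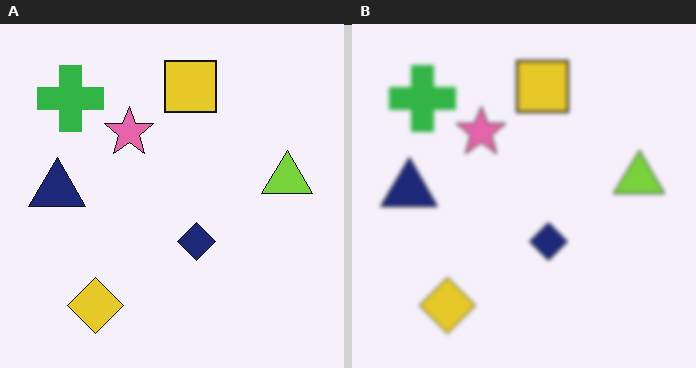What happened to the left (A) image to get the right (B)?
The image was given a subtle gaussian blur.

Shape edges and outlines are uniformly softened across the whole image.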